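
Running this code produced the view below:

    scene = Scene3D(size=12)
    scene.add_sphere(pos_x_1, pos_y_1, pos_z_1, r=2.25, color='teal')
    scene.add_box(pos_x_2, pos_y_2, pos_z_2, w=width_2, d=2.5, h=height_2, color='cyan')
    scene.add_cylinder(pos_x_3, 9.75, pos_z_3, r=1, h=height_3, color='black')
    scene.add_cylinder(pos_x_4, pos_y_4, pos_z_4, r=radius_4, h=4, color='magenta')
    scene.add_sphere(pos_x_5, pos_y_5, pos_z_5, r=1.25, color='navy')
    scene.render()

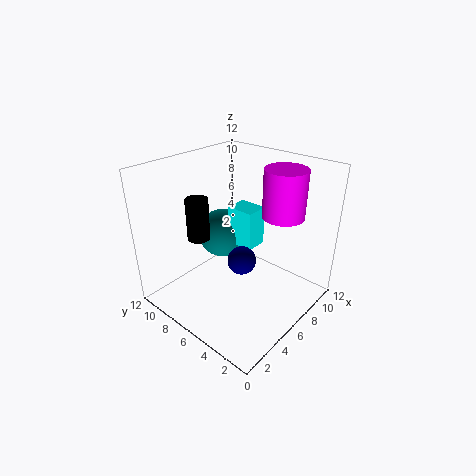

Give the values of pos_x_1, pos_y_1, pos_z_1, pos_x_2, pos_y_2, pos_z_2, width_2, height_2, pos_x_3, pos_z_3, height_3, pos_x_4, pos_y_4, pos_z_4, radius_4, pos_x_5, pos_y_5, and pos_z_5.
pos_x_1 = 7.75
pos_y_1 = 9.5
pos_z_1 = 4.5
pos_x_2 = 7.25
pos_y_2 = 5.75
pos_z_2 = 4.25
width_2 = 2
height_2 = 3.5
pos_x_3 = 5
pos_z_3 = 5
height_3 = 3.75
pos_x_4 = 8.75
pos_y_4 = 3.5
pos_z_4 = 7.75
radius_4 = 1.75
pos_x_5 = 6.5
pos_y_5 = 6
pos_z_5 = 3.5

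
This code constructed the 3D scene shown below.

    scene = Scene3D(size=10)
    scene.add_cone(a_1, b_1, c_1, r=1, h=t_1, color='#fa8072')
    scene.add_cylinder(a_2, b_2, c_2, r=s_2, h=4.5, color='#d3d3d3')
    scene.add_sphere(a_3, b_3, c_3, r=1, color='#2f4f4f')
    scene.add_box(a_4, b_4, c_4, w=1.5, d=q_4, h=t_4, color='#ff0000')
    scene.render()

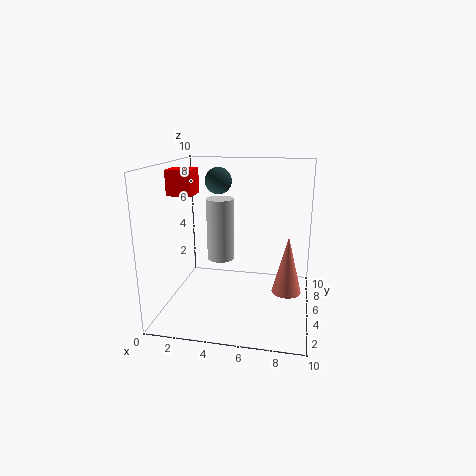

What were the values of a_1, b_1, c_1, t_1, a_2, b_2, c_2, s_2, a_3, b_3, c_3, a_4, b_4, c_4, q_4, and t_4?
a_1 = 8.5; b_1 = 4.5; c_1 = 1.5; t_1 = 4; a_2 = 3.5; b_2 = 6; c_2 = 3; s_2 = 1; a_3 = 3; b_3 = 7.5; c_3 = 8.5; a_4 = 1.5; b_4 = 1.5; c_4 = 8.5; q_4 = 1.5; t_4 = 1.5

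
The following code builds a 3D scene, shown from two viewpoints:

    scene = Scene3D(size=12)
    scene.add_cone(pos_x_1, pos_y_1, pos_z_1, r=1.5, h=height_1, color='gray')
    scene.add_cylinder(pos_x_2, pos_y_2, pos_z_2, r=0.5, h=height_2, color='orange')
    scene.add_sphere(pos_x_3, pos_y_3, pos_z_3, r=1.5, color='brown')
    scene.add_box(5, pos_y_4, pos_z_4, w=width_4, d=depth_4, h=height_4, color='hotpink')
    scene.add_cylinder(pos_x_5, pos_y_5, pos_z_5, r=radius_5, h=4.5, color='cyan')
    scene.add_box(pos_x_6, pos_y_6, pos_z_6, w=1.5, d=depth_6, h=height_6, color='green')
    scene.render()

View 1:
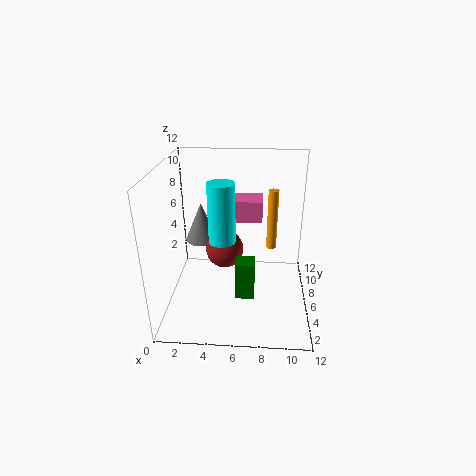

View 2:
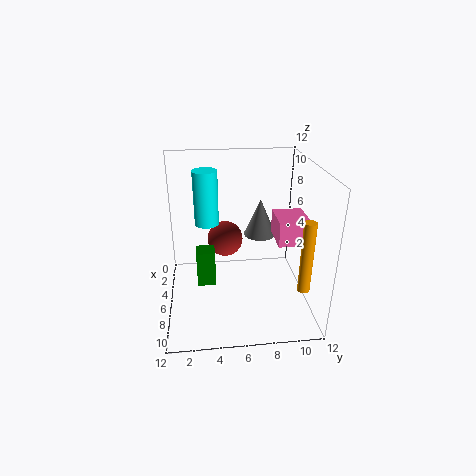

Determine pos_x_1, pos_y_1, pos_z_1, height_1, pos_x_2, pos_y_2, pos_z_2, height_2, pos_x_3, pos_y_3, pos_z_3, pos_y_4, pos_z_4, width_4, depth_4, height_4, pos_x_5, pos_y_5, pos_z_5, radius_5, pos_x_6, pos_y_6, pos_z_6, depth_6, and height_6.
pos_x_1 = 2.5, pos_y_1 = 8.5, pos_z_1 = 4.5, height_1 = 3.5, pos_x_2 = 9, pos_y_2 = 11, pos_z_2 = 2.5, height_2 = 6, pos_x_3 = 5, pos_y_3 = 5, pos_z_3 = 5.5, pos_y_4 = 9, pos_z_4 = 6, width_4 = 3, depth_4 = 2.5, height_4 = 2, pos_x_5 = 5, pos_y_5 = 3.5, pos_z_5 = 7, radius_5 = 1, pos_x_6 = 6, pos_y_6 = 2.5, pos_z_6 = 2.5, depth_6 = 1.5, height_6 = 3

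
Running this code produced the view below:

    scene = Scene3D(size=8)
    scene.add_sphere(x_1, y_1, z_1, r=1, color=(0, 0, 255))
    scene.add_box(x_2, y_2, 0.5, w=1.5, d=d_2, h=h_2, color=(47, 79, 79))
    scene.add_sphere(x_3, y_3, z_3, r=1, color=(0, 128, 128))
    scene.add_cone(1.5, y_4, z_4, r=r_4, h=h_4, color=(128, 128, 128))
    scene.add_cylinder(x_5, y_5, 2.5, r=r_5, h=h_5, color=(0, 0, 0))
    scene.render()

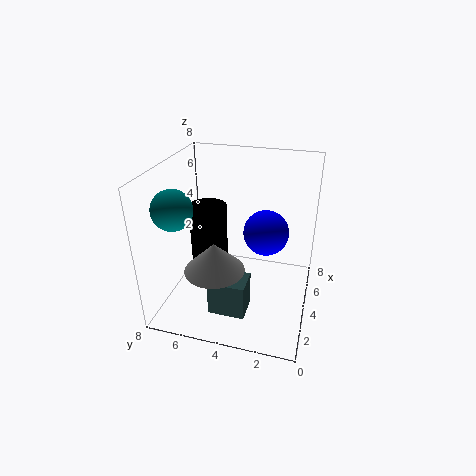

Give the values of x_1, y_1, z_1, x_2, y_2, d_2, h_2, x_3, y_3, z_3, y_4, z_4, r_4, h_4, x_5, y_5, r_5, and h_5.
x_1 = 1.5, y_1 = 2, z_1 = 6, x_2 = 1.5, y_2 = 3, d_2 = 2, h_2 = 2, x_3 = 1.5, y_3 = 6.5, z_3 = 6.5, y_4 = 4.5, z_4 = 3.5, r_4 = 1.5, h_4 = 1.5, x_5 = 3.5, y_5 = 5.5, r_5 = 1, h_5 = 3.5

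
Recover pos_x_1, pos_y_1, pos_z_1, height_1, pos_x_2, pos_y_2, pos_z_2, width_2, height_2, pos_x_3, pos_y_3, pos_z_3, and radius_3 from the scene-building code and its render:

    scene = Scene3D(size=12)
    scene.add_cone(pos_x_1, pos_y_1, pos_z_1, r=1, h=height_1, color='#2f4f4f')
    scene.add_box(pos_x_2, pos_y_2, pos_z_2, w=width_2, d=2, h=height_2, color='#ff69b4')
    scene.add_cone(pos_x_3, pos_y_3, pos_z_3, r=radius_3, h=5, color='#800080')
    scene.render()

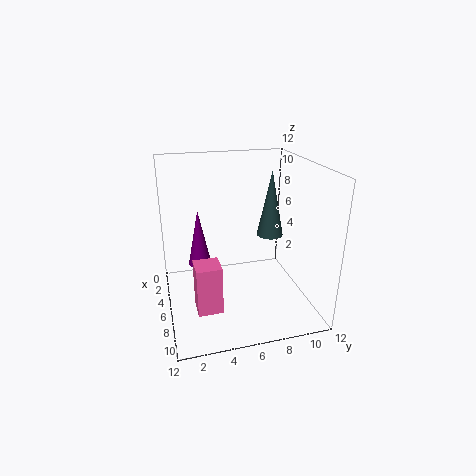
pos_x_1 = 8; pos_y_1 = 8; pos_z_1 = 7; height_1 = 5; pos_x_2 = 7; pos_y_2 = 2; pos_z_2 = 1; width_2 = 2; height_2 = 4; pos_x_3 = 4; pos_y_3 = 3; pos_z_3 = 3; radius_3 = 1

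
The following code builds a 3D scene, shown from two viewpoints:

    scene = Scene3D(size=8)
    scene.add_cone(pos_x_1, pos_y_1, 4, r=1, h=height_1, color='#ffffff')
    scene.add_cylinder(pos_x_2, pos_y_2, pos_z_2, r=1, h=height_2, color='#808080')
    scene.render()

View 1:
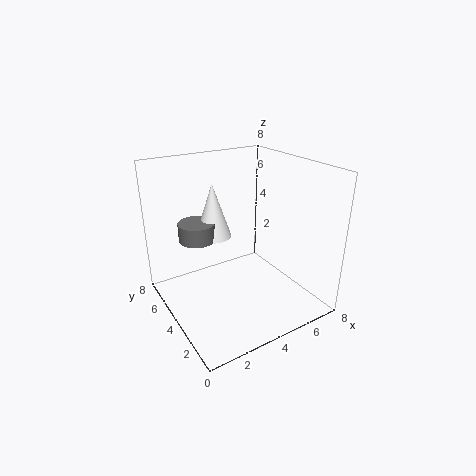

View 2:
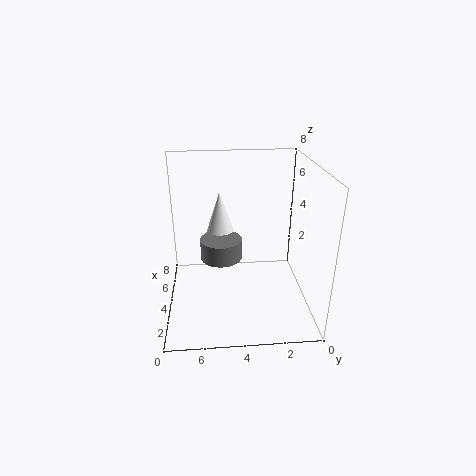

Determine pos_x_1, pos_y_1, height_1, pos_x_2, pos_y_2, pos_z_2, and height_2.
pos_x_1 = 3
pos_y_1 = 5
height_1 = 3
pos_x_2 = 2
pos_y_2 = 5
pos_z_2 = 4
height_2 = 1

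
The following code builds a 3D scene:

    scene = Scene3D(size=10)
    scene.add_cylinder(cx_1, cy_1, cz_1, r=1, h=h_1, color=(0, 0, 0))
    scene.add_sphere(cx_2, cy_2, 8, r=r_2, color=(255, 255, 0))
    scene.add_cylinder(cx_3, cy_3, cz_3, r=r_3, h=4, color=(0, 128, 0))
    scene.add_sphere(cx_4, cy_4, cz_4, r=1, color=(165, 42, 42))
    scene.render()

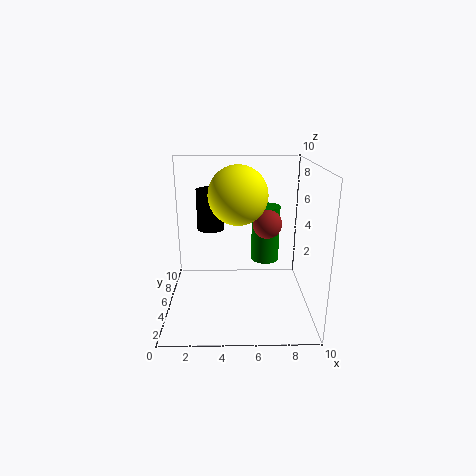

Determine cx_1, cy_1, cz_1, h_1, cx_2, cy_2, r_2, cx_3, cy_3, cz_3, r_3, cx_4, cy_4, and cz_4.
cx_1 = 3; cy_1 = 7; cz_1 = 5; h_1 = 3; cx_2 = 5; cy_2 = 5; r_2 = 2; cx_3 = 7; cy_3 = 6; cz_3 = 3; r_3 = 1; cx_4 = 7; cy_4 = 5; cz_4 = 6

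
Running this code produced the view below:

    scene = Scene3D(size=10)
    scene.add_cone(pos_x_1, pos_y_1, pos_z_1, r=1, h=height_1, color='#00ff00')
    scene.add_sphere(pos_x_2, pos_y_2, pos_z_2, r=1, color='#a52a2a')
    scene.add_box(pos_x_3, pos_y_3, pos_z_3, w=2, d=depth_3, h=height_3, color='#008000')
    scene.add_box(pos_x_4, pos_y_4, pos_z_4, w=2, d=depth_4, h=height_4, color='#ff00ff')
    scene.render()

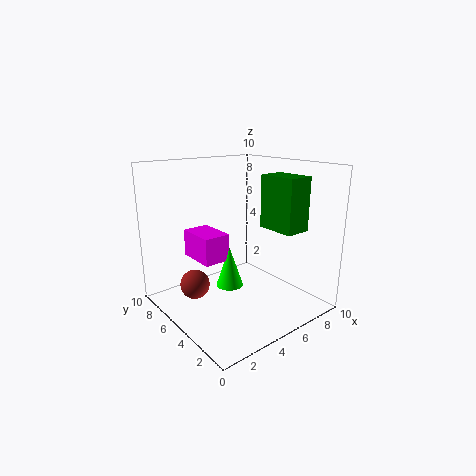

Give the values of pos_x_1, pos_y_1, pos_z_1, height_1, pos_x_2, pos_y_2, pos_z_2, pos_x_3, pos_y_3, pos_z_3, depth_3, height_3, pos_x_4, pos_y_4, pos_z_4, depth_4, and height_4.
pos_x_1 = 5; pos_y_1 = 6; pos_z_1 = 1; height_1 = 3; pos_x_2 = 2; pos_y_2 = 6; pos_z_2 = 2; pos_x_3 = 8; pos_y_3 = 3; pos_z_3 = 5; depth_3 = 3; height_3 = 4; pos_x_4 = 3; pos_y_4 = 6; pos_z_4 = 3; depth_4 = 3; height_4 = 2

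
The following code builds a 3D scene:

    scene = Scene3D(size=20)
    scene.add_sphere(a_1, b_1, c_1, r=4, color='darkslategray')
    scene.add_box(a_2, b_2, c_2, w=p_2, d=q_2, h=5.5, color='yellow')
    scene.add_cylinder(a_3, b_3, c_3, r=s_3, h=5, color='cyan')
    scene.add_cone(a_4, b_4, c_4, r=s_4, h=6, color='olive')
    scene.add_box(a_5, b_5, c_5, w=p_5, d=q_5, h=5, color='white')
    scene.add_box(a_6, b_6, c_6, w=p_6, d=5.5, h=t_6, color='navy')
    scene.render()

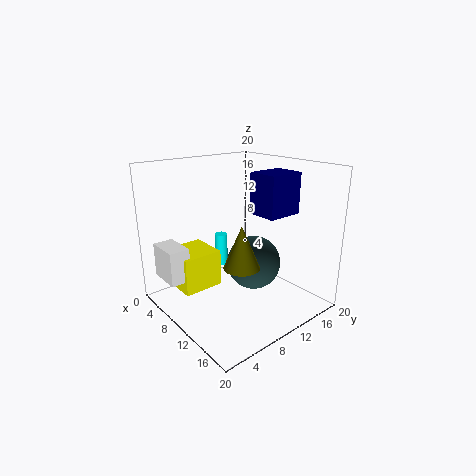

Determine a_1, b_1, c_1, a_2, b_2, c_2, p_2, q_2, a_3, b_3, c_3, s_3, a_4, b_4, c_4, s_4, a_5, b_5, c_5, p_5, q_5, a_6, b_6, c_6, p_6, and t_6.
a_1 = 9.5, b_1 = 13.5, c_1 = 5, a_2 = 0.5, b_2 = 3.5, c_2 = 1.5, p_2 = 6, q_2 = 6, a_3 = 4, b_3 = 11.5, c_3 = 3.5, s_3 = 1, a_4 = 12, b_4 = 9, c_4 = 6.5, s_4 = 2.5, a_5 = 1, b_5 = 1.5, c_5 = 3.5, p_5 = 5, q_5 = 3, a_6 = 8.5, b_6 = 13.5, c_6 = 12.5, p_6 = 4.5, t_6 = 6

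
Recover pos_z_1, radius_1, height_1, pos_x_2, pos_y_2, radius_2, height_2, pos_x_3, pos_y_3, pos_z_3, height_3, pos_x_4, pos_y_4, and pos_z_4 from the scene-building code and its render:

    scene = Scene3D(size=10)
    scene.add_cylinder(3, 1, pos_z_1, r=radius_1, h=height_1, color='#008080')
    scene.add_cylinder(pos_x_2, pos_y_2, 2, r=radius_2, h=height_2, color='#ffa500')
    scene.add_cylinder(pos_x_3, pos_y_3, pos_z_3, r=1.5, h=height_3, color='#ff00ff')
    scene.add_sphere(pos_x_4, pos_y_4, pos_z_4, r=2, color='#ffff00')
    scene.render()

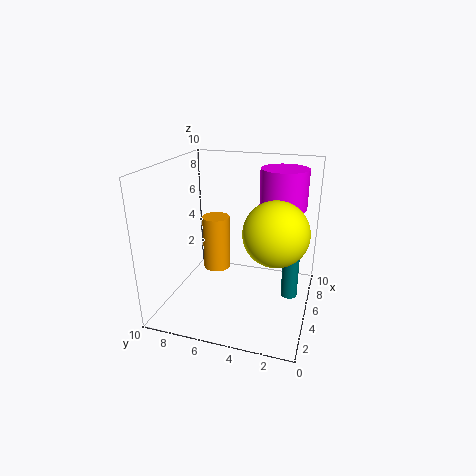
pos_z_1 = 2.5
radius_1 = 0.5
height_1 = 4
pos_x_2 = 6
pos_y_2 = 7
radius_2 = 1
height_2 = 4
pos_x_3 = 5
pos_y_3 = 2
pos_z_3 = 7.5
height_3 = 2.5
pos_x_4 = 3
pos_y_4 = 2
pos_z_4 = 6.5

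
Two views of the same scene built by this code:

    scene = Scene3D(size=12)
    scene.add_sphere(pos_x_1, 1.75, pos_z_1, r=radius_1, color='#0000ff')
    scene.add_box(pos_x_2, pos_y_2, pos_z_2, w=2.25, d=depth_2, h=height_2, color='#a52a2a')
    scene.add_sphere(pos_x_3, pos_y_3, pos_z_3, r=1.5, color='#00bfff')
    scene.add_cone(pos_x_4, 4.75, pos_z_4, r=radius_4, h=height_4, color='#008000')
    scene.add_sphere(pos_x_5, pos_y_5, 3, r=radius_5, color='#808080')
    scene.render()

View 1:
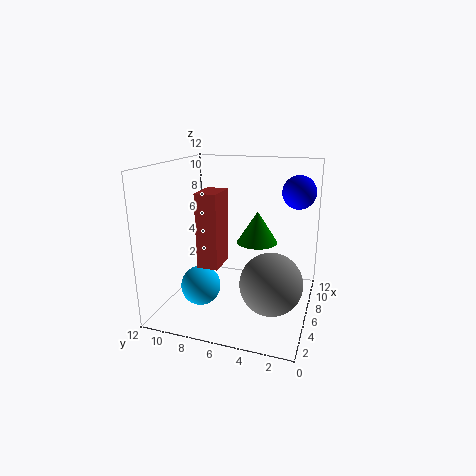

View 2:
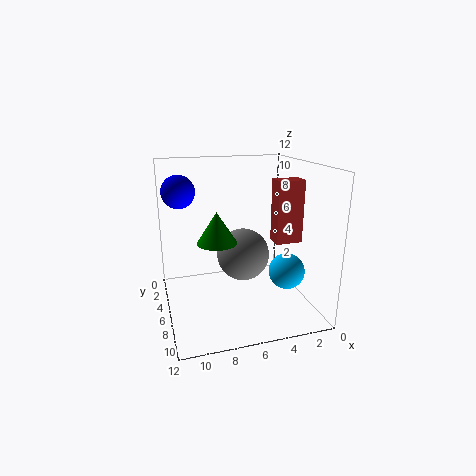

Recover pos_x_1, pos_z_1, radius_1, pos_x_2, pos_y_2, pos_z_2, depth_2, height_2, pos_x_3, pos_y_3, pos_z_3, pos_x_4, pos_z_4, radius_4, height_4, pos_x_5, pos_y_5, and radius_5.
pos_x_1 = 10.25, pos_z_1 = 9.25, radius_1 = 1.5, pos_x_2 = 0.75, pos_y_2 = 5.75, pos_z_2 = 5.5, depth_2 = 1.5, height_2 = 5.25, pos_x_3 = 2.25, pos_y_3 = 7.75, pos_z_3 = 3.25, pos_x_4 = 7.5, pos_z_4 = 5.25, radius_4 = 1.75, height_4 = 2.75, pos_x_5 = 4.5, pos_y_5 = 2.75, radius_5 = 2.5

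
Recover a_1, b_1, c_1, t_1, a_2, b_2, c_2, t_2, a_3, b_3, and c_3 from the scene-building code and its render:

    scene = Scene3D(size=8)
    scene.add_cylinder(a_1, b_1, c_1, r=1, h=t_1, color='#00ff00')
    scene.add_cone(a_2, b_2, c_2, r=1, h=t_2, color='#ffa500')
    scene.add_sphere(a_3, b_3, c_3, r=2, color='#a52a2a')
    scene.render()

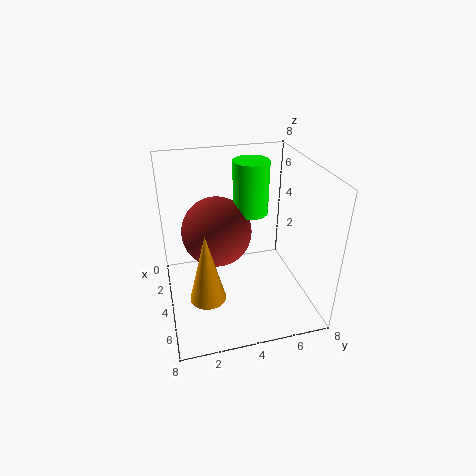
a_1 = 3
b_1 = 5
c_1 = 5
t_1 = 3
a_2 = 5
b_2 = 2
c_2 = 1
t_2 = 4
a_3 = 3
b_3 = 3
c_3 = 4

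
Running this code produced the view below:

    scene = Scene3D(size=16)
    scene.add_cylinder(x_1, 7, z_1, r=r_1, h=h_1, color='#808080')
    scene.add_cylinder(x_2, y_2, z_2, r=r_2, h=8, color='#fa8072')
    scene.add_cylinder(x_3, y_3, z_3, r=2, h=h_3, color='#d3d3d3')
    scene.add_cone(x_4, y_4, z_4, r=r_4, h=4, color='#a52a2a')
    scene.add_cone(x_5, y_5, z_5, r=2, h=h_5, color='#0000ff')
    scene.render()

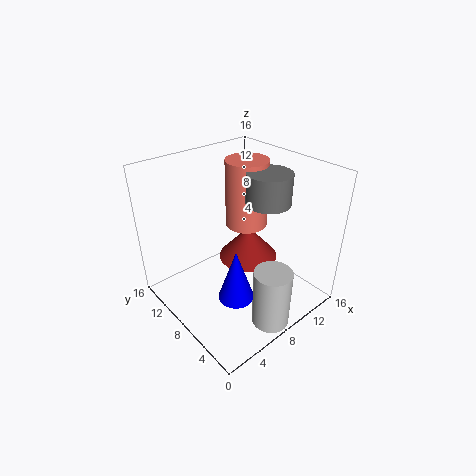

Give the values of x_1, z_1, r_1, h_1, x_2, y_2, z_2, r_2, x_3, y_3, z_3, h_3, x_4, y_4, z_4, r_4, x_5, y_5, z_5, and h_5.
x_1 = 11.5; z_1 = 11.5; r_1 = 2.5; h_1 = 3.5; x_2 = 11.5; y_2 = 10.5; z_2 = 7.5; r_2 = 2.5; x_3 = 7.5; y_3 = 2; z_3 = 0.5; h_3 = 6.5; x_4 = 10.5; y_4 = 9; z_4 = 4; r_4 = 3.5; x_5 = 6; y_5 = 6; z_5 = 2; h_5 = 6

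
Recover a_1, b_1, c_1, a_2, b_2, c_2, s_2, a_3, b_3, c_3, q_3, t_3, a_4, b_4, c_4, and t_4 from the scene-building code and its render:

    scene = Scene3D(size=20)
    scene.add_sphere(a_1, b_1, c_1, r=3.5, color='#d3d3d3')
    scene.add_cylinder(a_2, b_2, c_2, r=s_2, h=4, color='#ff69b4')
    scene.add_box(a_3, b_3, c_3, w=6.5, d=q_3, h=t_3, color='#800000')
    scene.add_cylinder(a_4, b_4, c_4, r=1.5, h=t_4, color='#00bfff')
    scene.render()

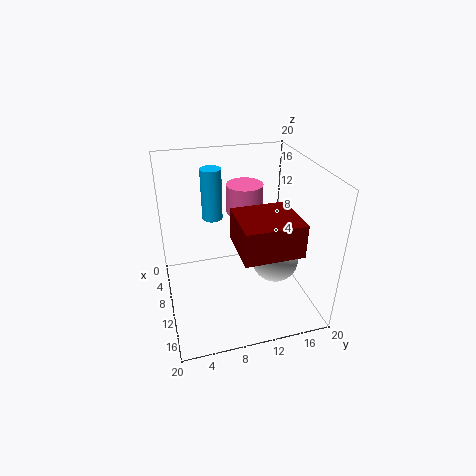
a_1 = 9.5; b_1 = 16; c_1 = 5; a_2 = 8; b_2 = 11.5; c_2 = 13; s_2 = 2.5; a_3 = 13.5; b_3 = 8; c_3 = 12.5; q_3 = 7; t_3 = 4; a_4 = 5; b_4 = 7.5; c_4 = 11; t_4 = 7.5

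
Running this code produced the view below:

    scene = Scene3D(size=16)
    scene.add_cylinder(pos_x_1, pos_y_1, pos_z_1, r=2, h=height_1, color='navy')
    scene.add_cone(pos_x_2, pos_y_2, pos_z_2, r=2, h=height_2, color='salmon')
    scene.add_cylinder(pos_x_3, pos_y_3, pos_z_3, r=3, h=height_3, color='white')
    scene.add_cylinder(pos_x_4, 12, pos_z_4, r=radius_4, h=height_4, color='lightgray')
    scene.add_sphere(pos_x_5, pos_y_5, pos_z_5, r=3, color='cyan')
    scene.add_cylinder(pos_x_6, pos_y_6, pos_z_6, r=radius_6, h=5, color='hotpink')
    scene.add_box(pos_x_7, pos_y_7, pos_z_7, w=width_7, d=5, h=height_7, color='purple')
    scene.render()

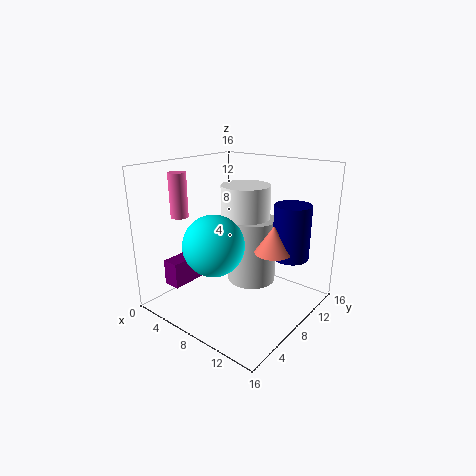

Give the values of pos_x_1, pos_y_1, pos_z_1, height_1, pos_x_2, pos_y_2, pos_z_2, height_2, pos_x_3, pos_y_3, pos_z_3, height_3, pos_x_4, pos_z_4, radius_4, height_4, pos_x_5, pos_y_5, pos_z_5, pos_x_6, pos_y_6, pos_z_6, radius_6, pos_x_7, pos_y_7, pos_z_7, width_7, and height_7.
pos_x_1 = 13
pos_y_1 = 11
pos_z_1 = 6
height_1 = 6
pos_x_2 = 12
pos_y_2 = 9
pos_z_2 = 7
height_2 = 3
pos_x_3 = 6
pos_y_3 = 12
pos_z_3 = 6
height_3 = 7
pos_x_4 = 7
pos_z_4 = 1
radius_4 = 3
height_4 = 8
pos_x_5 = 9
pos_y_5 = 3
pos_z_5 = 9
pos_x_6 = 2
pos_y_6 = 5
pos_z_6 = 10
radius_6 = 1
pos_x_7 = 1
pos_y_7 = 3
pos_z_7 = 2
width_7 = 2
height_7 = 3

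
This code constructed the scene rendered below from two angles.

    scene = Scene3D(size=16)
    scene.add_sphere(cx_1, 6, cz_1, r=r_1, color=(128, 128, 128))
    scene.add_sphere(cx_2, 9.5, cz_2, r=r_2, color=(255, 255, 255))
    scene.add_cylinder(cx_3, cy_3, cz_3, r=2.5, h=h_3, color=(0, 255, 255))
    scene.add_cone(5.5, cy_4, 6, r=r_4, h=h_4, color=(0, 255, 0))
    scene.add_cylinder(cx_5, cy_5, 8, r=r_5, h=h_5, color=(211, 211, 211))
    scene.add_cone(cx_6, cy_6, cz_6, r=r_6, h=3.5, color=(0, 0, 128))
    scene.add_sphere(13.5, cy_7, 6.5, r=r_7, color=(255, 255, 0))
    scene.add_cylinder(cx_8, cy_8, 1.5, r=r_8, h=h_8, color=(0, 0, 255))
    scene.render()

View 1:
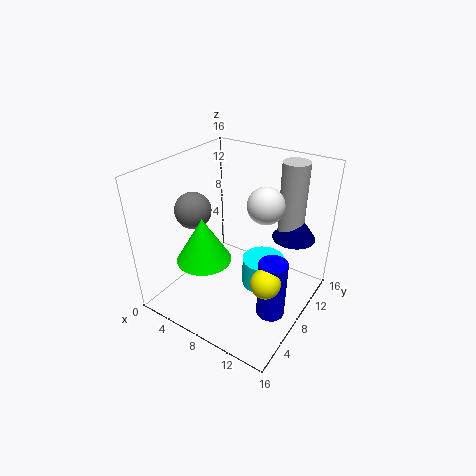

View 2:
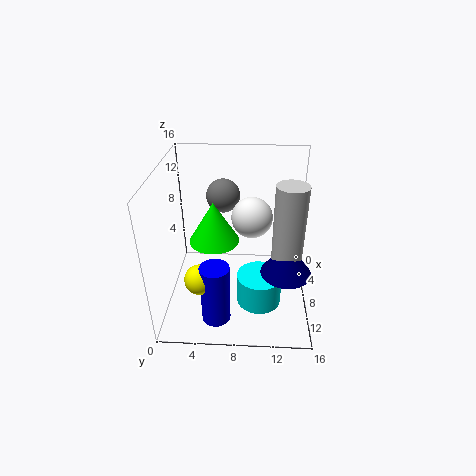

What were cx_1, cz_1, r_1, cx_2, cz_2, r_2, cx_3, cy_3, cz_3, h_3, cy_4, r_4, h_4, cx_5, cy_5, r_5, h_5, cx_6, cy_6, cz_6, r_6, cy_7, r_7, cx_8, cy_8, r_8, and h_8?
cx_1 = 3.5
cz_1 = 11
r_1 = 2
cx_2 = 10.5
cz_2 = 12
r_2 = 2
cx_3 = 10
cy_3 = 10.5
cz_3 = 1
h_3 = 3.5
cy_4 = 5
r_4 = 3
h_4 = 5
cx_5 = 12
cy_5 = 13
r_5 = 1.5
h_5 = 8
cx_6 = 12.5
cy_6 = 13
cz_6 = 7
r_6 = 2.5
cy_7 = 4.5
r_7 = 1.5
cx_8 = 13.5
cy_8 = 6
r_8 = 1.5
h_8 = 6.5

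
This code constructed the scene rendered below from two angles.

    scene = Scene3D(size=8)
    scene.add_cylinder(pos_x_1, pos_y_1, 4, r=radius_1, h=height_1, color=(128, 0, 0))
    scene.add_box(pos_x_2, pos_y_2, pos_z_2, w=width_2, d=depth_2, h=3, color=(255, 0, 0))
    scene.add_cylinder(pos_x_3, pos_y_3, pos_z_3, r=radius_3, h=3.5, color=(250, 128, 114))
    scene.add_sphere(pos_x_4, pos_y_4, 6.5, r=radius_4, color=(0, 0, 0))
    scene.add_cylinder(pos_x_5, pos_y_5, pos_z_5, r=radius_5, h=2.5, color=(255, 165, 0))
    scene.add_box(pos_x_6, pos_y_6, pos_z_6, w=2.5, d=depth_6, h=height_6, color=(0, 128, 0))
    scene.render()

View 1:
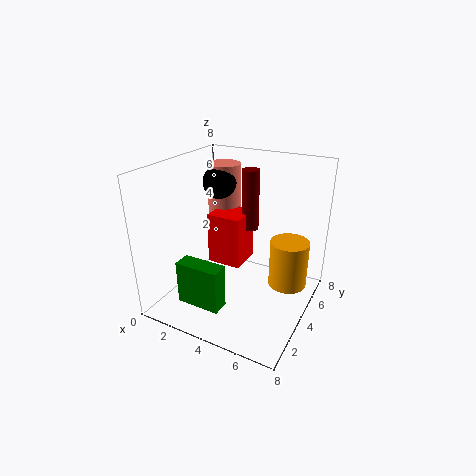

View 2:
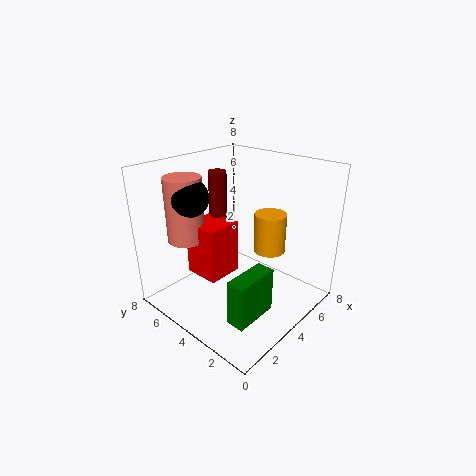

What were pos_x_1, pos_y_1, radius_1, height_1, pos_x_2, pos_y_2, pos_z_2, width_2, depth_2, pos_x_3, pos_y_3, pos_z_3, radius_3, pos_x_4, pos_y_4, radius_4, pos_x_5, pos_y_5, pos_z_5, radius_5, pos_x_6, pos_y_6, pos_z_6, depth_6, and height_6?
pos_x_1 = 4
pos_y_1 = 5.5
radius_1 = 0.5
height_1 = 3.5
pos_x_2 = 2
pos_y_2 = 4
pos_z_2 = 2
width_2 = 2
depth_2 = 2
pos_x_3 = 2
pos_y_3 = 6
pos_z_3 = 4
radius_3 = 1
pos_x_4 = 2
pos_y_4 = 5.5
radius_4 = 1
pos_x_5 = 7
pos_y_5 = 4
pos_z_5 = 2
radius_5 = 1
pos_x_6 = 1.5
pos_y_6 = 1.5
pos_z_6 = 0.5
depth_6 = 1
height_6 = 2.5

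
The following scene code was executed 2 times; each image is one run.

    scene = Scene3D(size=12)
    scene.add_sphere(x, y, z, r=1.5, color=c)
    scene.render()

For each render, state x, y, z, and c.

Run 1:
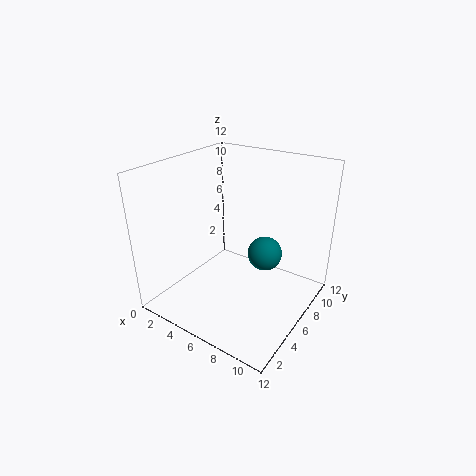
x = 7.5; y = 8; z = 4; c = 'teal'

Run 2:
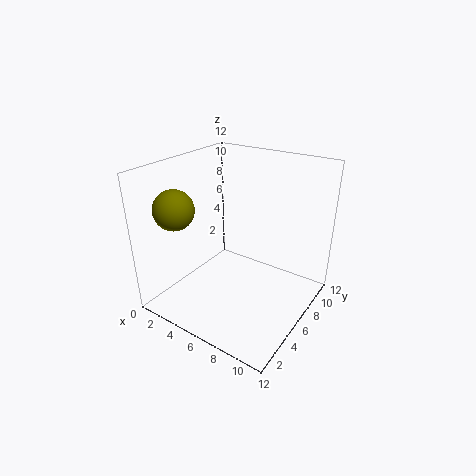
x = 3.5; y = 1.5; z = 9.5; c = 'olive'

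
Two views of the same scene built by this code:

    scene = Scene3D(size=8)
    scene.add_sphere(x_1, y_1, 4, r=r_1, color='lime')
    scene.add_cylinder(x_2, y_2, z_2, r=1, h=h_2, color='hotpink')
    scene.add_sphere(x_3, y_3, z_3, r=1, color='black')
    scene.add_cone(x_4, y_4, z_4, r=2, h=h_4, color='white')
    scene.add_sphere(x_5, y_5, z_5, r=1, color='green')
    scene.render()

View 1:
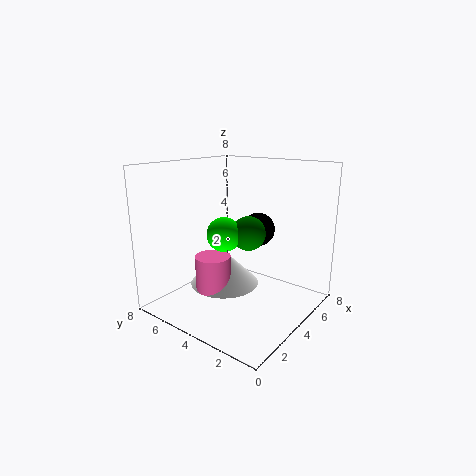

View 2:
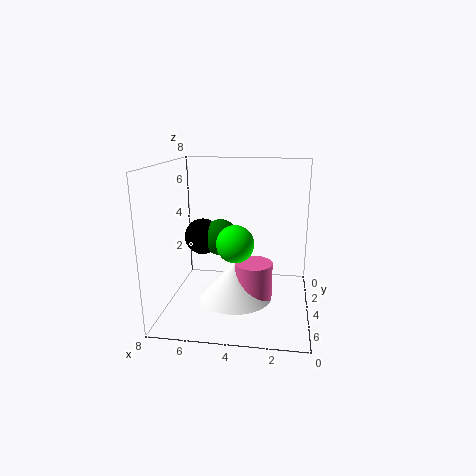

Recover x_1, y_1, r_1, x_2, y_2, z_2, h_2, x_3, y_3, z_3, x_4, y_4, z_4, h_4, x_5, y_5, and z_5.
x_1 = 4; y_1 = 5; r_1 = 1; x_2 = 3; y_2 = 5; z_2 = 1; h_2 = 2; x_3 = 6; y_3 = 4; z_3 = 4; x_4 = 4; y_4 = 5; z_4 = 1; h_4 = 2; x_5 = 5; y_5 = 4; z_5 = 4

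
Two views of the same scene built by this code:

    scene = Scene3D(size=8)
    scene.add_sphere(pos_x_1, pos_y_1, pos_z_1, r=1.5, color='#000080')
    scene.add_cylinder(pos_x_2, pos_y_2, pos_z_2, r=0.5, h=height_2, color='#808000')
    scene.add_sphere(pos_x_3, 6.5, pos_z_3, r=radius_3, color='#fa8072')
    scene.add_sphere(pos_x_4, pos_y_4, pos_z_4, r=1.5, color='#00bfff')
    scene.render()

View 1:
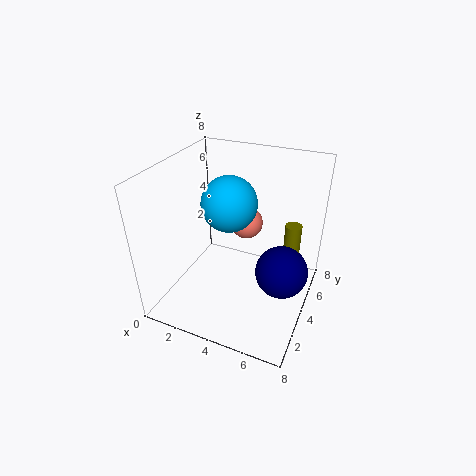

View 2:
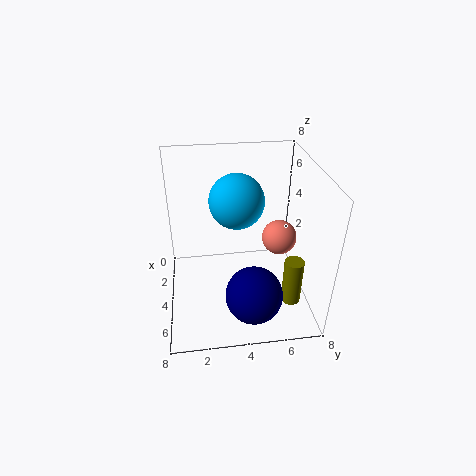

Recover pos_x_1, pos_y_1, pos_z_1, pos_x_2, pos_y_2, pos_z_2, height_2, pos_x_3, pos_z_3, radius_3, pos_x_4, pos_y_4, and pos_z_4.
pos_x_1 = 6.5; pos_y_1 = 4.5; pos_z_1 = 2; pos_x_2 = 6.5; pos_y_2 = 6.5; pos_z_2 = 1.5; height_2 = 2.5; pos_x_3 = 3.5; pos_z_3 = 3.5; radius_3 = 1; pos_x_4 = 3.5; pos_y_4 = 4; pos_z_4 = 6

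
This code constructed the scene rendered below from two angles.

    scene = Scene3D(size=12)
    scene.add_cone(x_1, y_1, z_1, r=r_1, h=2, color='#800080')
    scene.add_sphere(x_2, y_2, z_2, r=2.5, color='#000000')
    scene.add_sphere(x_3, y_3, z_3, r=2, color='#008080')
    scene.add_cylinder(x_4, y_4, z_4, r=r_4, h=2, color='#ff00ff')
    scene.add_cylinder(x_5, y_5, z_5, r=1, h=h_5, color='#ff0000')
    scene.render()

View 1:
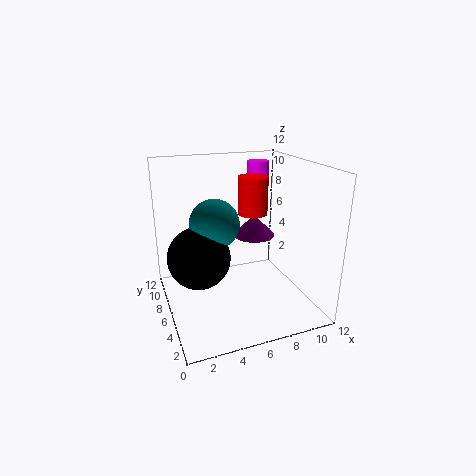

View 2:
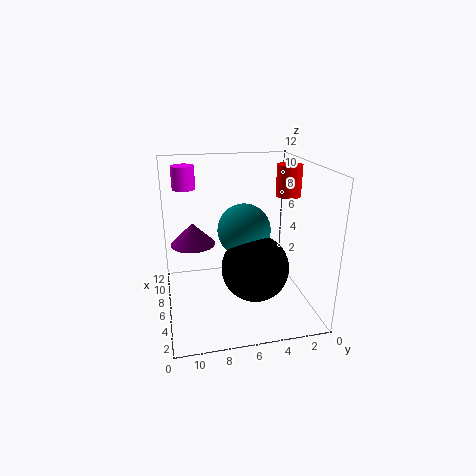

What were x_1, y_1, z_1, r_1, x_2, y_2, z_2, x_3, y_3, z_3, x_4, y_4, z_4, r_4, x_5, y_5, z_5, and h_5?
x_1 = 9
y_1 = 9.5
z_1 = 4.5
r_1 = 2
x_2 = 2.5
y_2 = 5.5
z_2 = 5
x_3 = 4
y_3 = 6
z_3 = 7.5
x_4 = 9.5
y_4 = 10
z_4 = 9.5
r_4 = 1
x_5 = 5.5
y_5 = 2
z_5 = 9.5
h_5 = 2.5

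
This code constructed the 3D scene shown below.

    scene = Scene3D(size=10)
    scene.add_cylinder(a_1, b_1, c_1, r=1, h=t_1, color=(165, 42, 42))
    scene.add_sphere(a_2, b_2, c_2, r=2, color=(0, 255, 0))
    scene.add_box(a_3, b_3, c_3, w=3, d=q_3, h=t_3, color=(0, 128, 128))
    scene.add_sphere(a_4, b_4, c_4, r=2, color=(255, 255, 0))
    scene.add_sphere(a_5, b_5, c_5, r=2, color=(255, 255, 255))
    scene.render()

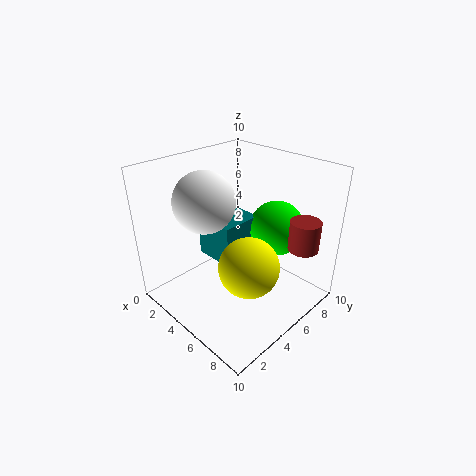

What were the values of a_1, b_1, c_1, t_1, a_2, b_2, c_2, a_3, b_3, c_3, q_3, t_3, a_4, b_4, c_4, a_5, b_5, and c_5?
a_1 = 9
b_1 = 7
c_1 = 5
t_1 = 2
a_2 = 6
b_2 = 8
c_2 = 5
a_3 = 2
b_3 = 4
c_3 = 3
q_3 = 3
t_3 = 3
a_4 = 7
b_4 = 4
c_4 = 4
a_5 = 4
b_5 = 3
c_5 = 8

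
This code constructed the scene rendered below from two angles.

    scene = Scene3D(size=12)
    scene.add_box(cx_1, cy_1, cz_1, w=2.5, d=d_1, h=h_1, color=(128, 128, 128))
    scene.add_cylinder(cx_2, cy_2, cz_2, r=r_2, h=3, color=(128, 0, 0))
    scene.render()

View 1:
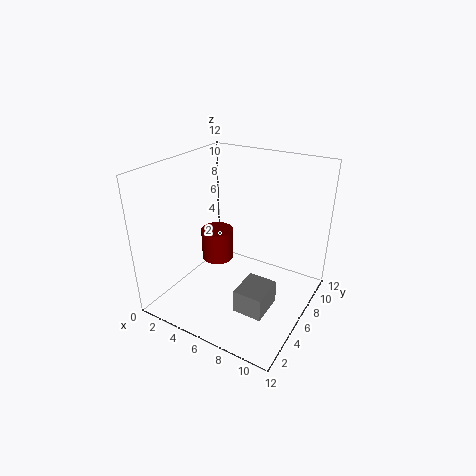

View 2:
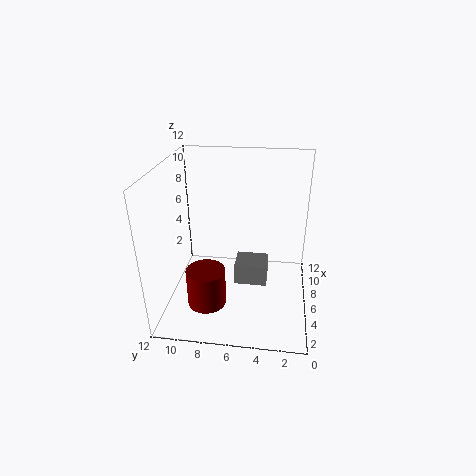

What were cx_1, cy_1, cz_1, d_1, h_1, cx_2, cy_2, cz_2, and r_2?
cx_1 = 7; cy_1 = 3.5; cz_1 = 0.5; d_1 = 3; h_1 = 2; cx_2 = 2.5; cy_2 = 8; cz_2 = 2; r_2 = 1.5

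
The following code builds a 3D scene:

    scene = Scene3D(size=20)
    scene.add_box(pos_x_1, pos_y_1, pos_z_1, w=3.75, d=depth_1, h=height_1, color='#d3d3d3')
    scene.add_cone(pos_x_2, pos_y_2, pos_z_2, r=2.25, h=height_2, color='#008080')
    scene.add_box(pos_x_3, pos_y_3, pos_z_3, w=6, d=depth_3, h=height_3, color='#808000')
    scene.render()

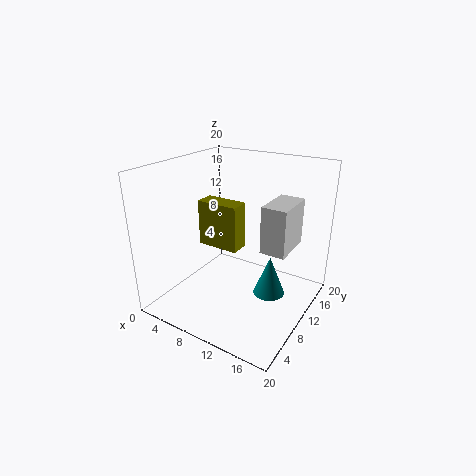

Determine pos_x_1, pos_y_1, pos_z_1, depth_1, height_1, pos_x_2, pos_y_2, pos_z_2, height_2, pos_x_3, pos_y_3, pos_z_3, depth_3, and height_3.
pos_x_1 = 12.25, pos_y_1 = 12.25, pos_z_1 = 7.25, depth_1 = 6.5, height_1 = 7, pos_x_2 = 14.25, pos_y_2 = 11.75, pos_z_2 = 1.5, height_2 = 5.75, pos_x_3 = 4.25, pos_y_3 = 8.75, pos_z_3 = 8.25, depth_3 = 2.75, height_3 = 6.5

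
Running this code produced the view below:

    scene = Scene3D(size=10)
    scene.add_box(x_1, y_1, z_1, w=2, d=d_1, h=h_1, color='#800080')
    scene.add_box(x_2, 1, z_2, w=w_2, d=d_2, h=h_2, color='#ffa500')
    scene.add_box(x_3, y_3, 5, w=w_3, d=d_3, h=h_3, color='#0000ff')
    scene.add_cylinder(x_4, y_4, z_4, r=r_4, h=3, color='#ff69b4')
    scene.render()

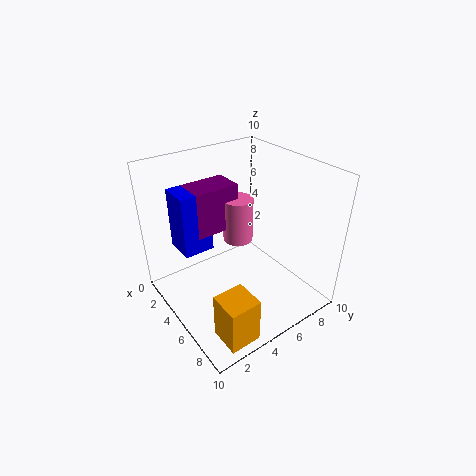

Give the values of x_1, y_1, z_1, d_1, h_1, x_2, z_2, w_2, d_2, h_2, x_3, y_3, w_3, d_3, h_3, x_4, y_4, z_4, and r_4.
x_1 = 3
y_1 = 2
z_1 = 6
d_1 = 3
h_1 = 3
x_2 = 8
z_2 = 1
w_2 = 2
d_2 = 2
h_2 = 3
x_3 = 3
y_3 = 1
w_3 = 2
d_3 = 2
h_3 = 4
x_4 = 5
y_4 = 5
z_4 = 5
r_4 = 1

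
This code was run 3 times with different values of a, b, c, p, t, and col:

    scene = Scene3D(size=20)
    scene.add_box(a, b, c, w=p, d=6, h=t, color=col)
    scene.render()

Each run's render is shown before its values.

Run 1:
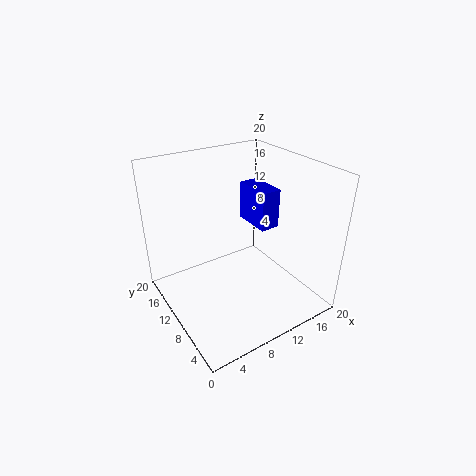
a = 15; b = 11; c = 9; p = 3; t = 6; col = 'blue'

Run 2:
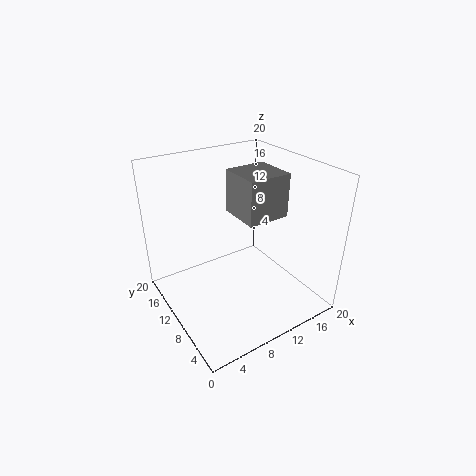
a = 10; b = 7; c = 13; p = 6; t = 6; col = 'gray'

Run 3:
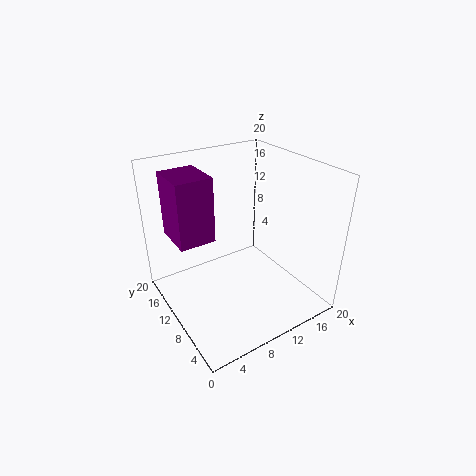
a = 2; b = 11; c = 10; p = 5; t = 9; col = 'purple'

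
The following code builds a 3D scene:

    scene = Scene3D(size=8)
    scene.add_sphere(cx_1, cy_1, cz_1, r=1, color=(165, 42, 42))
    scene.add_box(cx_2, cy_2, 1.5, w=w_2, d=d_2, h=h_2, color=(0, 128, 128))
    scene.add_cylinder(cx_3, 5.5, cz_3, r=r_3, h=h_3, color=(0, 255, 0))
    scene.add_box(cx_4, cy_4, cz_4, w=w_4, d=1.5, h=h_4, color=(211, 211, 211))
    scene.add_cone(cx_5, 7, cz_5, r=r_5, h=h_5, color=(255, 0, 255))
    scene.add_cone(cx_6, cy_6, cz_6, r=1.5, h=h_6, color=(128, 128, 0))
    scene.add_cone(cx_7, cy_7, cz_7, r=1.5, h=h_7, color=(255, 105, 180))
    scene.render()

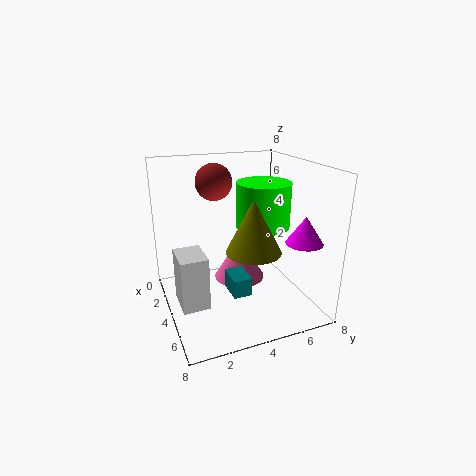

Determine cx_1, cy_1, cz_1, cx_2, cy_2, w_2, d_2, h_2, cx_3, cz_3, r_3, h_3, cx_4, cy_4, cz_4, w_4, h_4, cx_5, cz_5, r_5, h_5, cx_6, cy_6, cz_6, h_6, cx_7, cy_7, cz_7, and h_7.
cx_1 = 3
cy_1 = 3
cz_1 = 7
cx_2 = 4.5
cy_2 = 3
w_2 = 1.5
d_2 = 1
h_2 = 1
cx_3 = 4
cz_3 = 4.5
r_3 = 1.5
h_3 = 2.5
cx_4 = 3
cy_4 = 0.5
cz_4 = 0.5
w_4 = 2
h_4 = 3
cx_5 = 6
cz_5 = 4
r_5 = 1
h_5 = 1.5
cx_6 = 5
cy_6 = 4.5
cz_6 = 3.5
h_6 = 3
cx_7 = 3
cy_7 = 4.5
cz_7 = 1
h_7 = 2.5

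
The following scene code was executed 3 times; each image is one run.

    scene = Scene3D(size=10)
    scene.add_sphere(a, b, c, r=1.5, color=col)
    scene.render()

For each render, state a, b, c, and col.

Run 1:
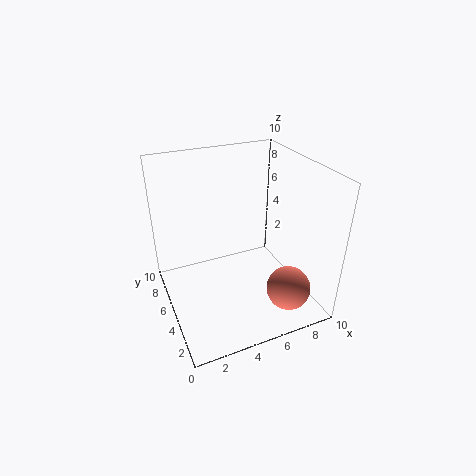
a = 7.5
b = 2
c = 2
col = 'salmon'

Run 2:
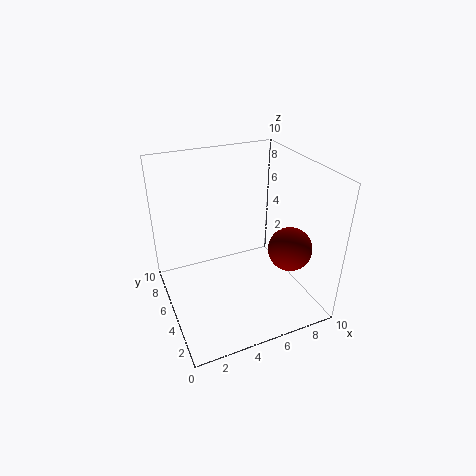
a = 8
b = 3
c = 4.5
col = 'maroon'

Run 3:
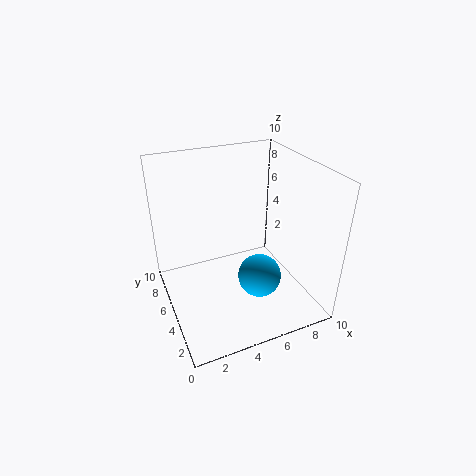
a = 6
b = 3.5
c = 2.5
col = 'deepskyblue'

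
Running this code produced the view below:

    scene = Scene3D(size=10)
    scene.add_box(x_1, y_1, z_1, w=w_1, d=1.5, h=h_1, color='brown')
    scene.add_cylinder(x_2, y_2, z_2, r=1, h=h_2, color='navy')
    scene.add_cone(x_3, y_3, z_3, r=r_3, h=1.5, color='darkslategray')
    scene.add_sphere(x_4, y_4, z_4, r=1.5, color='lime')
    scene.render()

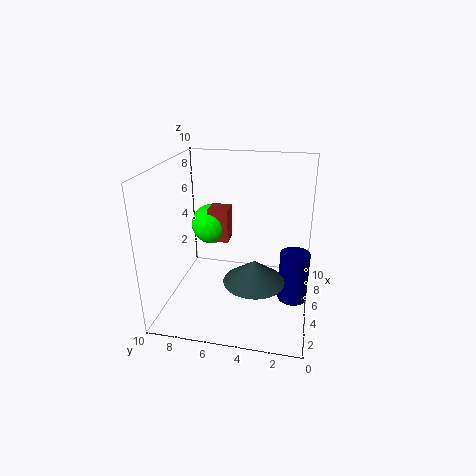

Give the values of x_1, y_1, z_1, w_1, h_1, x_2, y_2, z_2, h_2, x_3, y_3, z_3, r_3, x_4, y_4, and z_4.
x_1 = 6, y_1 = 6, z_1 = 4, w_1 = 1.5, h_1 = 2.5, x_2 = 4.5, y_2 = 1, z_2 = 1, h_2 = 3.5, x_3 = 3, y_3 = 3.5, z_3 = 3, r_3 = 2, x_4 = 7, y_4 = 7.5, z_4 = 5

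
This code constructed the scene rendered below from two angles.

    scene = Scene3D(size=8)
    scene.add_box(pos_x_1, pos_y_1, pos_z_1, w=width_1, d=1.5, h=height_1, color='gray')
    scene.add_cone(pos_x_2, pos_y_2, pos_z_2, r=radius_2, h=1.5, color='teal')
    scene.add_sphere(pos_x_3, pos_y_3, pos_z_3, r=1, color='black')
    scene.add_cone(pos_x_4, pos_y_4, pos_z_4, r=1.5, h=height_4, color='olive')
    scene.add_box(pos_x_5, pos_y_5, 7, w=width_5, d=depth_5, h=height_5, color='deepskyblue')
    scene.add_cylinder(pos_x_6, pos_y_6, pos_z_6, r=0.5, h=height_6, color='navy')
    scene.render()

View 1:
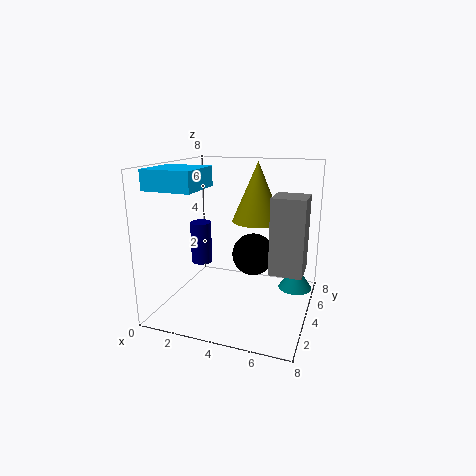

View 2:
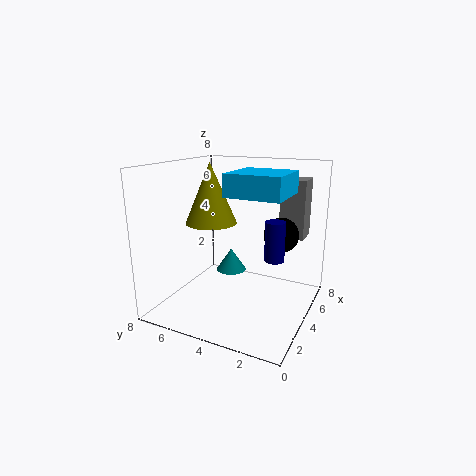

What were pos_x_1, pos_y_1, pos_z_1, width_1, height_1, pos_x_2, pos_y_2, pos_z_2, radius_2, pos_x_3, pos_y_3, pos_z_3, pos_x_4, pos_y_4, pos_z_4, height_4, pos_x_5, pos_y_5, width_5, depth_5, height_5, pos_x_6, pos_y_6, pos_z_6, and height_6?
pos_x_1 = 6.5
pos_y_1 = 1
pos_z_1 = 3.5
width_1 = 1.5
height_1 = 3.5
pos_x_2 = 7
pos_y_2 = 6
pos_z_2 = 0.5
radius_2 = 1
pos_x_3 = 5.5
pos_y_3 = 2
pos_z_3 = 4
pos_x_4 = 4.5
pos_y_4 = 6
pos_z_4 = 4.5
height_4 = 3.5
pos_x_5 = 0.5
pos_y_5 = 0.5
width_5 = 2.5
depth_5 = 2.5
height_5 = 1
pos_x_6 = 3
pos_y_6 = 1.5
pos_z_6 = 3.5
height_6 = 2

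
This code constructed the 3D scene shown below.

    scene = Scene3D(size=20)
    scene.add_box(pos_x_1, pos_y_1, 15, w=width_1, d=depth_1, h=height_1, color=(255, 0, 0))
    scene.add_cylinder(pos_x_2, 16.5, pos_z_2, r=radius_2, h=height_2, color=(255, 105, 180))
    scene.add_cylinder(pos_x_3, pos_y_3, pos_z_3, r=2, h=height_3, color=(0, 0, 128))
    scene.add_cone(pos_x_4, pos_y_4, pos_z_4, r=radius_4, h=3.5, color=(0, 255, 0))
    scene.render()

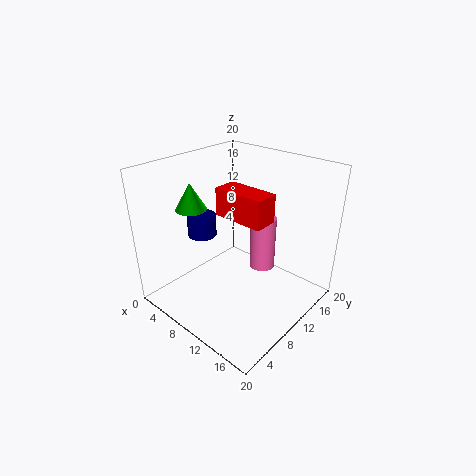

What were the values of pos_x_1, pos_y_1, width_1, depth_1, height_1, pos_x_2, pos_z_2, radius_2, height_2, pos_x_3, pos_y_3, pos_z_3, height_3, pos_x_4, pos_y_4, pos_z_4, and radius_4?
pos_x_1 = 10, pos_y_1 = 6, width_1 = 6.5, depth_1 = 3, height_1 = 3.5, pos_x_2 = 9.5, pos_z_2 = 2, radius_2 = 2, height_2 = 8.5, pos_x_3 = 5.5, pos_y_3 = 7.5, pos_z_3 = 10, height_3 = 3, pos_x_4 = 6.5, pos_y_4 = 5, pos_z_4 = 15, radius_4 = 2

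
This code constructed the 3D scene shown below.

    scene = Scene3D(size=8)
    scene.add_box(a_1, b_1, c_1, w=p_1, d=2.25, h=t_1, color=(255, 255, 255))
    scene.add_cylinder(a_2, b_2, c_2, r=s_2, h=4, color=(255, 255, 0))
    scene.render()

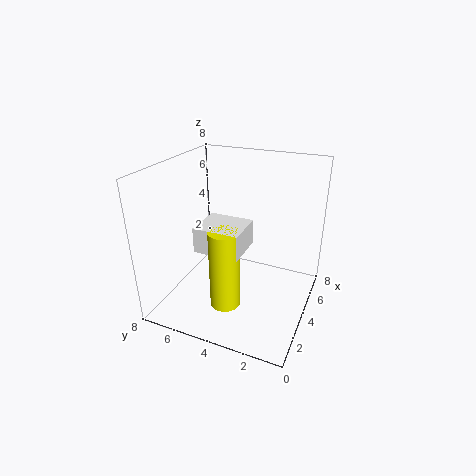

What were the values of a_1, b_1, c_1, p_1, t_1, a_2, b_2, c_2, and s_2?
a_1 = 1, b_1 = 2.75, c_1 = 4.5, p_1 = 2, t_1 = 1.25, a_2 = 1.25, b_2 = 3.5, c_2 = 1.75, s_2 = 0.75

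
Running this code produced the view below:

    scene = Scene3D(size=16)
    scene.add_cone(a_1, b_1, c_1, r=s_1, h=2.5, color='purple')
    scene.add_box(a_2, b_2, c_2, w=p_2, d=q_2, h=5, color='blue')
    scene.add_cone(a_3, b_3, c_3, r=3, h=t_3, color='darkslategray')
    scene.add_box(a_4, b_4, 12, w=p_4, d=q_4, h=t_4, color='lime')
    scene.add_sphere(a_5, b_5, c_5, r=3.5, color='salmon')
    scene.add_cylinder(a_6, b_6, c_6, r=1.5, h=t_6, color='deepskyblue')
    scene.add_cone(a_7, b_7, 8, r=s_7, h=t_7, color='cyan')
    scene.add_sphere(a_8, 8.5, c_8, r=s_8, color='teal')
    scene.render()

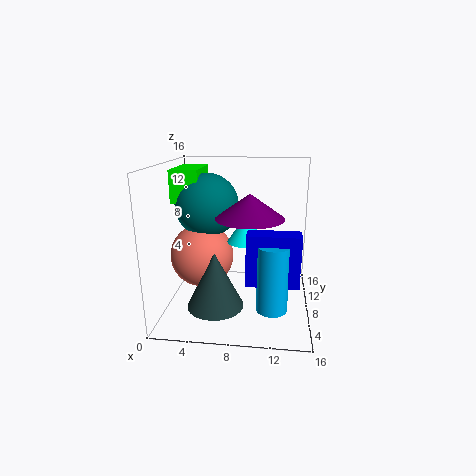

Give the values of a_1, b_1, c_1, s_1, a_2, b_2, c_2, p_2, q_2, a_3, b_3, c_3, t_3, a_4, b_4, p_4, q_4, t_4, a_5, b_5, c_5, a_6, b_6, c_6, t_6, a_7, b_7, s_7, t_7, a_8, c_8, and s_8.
a_1 = 9.5; b_1 = 5.5; c_1 = 11; s_1 = 3.5; a_2 = 9.5; b_2 = 1.5; c_2 = 5.5; p_2 = 5; q_2 = 2; a_3 = 6; b_3 = 4.5; c_3 = 1.5; t_3 = 6; a_4 = 1; b_4 = 6.5; p_4 = 3; q_4 = 5.5; t_4 = 3.5; a_5 = 4; b_5 = 7.5; c_5 = 6; a_6 = 12; b_6 = 2; c_6 = 3; t_6 = 6.5; a_7 = 9; b_7 = 7; s_7 = 2; t_7 = 3; a_8 = 4.5; c_8 = 11.5; s_8 = 3.5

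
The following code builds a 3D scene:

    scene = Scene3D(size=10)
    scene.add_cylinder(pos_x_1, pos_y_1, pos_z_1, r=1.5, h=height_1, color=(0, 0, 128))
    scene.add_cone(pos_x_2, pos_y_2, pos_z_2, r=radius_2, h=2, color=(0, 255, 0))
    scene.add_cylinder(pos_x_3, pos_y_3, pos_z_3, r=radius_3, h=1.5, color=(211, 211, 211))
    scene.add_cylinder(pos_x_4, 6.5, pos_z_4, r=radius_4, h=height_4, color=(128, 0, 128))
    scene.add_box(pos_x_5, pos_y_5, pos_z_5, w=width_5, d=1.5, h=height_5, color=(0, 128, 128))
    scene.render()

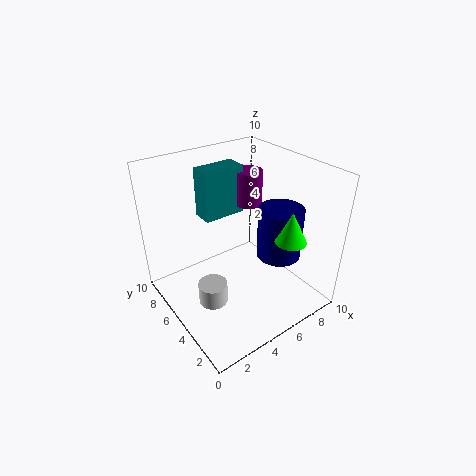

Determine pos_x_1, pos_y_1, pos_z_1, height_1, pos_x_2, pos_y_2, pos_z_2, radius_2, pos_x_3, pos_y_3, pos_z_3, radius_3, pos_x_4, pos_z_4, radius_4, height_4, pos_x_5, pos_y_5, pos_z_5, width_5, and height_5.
pos_x_1 = 7
pos_y_1 = 3
pos_z_1 = 4
height_1 = 3.5
pos_x_2 = 6.5
pos_y_2 = 1.5
pos_z_2 = 6
radius_2 = 1
pos_x_3 = 2.5
pos_y_3 = 4.5
pos_z_3 = 1
radius_3 = 1
pos_x_4 = 7
pos_z_4 = 6.5
radius_4 = 1
height_4 = 2.5
pos_x_5 = 3.5
pos_y_5 = 6.5
pos_z_5 = 6
width_5 = 3
height_5 = 3.5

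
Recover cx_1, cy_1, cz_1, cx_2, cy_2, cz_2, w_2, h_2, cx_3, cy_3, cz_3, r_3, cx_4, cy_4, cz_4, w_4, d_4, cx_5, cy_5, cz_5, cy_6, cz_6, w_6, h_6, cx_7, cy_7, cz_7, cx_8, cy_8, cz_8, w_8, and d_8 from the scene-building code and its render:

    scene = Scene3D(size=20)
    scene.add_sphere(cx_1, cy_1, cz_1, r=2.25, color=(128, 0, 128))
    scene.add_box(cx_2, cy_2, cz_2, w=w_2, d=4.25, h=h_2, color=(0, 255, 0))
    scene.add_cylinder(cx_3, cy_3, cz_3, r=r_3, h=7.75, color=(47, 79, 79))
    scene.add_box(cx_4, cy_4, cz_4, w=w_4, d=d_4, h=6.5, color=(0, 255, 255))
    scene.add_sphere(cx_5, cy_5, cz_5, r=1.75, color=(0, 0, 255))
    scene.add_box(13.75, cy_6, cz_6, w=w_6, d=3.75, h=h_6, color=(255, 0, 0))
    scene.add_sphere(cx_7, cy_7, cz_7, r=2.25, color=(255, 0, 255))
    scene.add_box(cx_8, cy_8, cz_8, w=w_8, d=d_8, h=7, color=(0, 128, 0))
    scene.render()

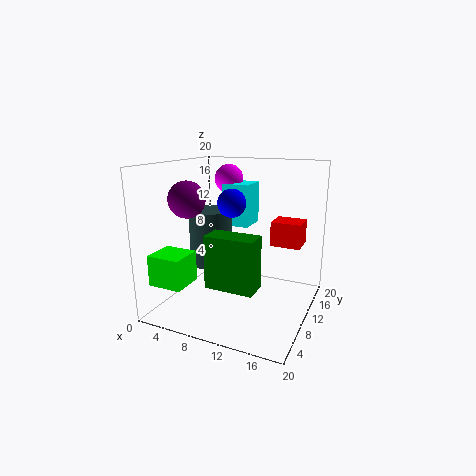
cx_1 = 6.25
cy_1 = 3.5
cz_1 = 16.25
cx_2 = 1.75
cy_2 = 0.75
cz_2 = 5.25
w_2 = 4.5
h_2 = 4
cx_3 = 6
cy_3 = 9.5
cz_3 = 6
r_3 = 3
cx_4 = 5
cy_4 = 15
cz_4 = 10
w_4 = 4.25
d_4 = 4.75
cx_5 = 11
cy_5 = 6
cz_5 = 15.75
cy_6 = 12.75
cz_6 = 8.5
w_6 = 4.25
h_6 = 3.5
cx_7 = 5
cy_7 = 17.5
cz_7 = 17
cx_8 = 8
cy_8 = 4
cz_8 = 4.75
w_8 = 6.5
d_8 = 3.25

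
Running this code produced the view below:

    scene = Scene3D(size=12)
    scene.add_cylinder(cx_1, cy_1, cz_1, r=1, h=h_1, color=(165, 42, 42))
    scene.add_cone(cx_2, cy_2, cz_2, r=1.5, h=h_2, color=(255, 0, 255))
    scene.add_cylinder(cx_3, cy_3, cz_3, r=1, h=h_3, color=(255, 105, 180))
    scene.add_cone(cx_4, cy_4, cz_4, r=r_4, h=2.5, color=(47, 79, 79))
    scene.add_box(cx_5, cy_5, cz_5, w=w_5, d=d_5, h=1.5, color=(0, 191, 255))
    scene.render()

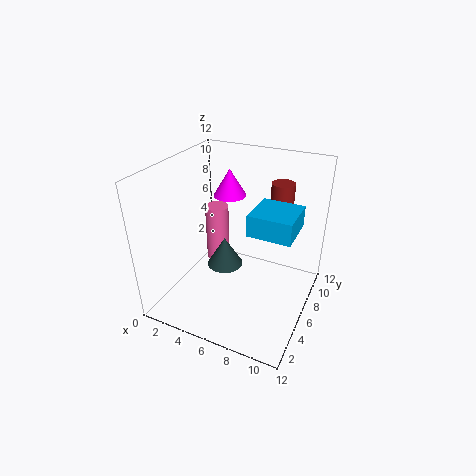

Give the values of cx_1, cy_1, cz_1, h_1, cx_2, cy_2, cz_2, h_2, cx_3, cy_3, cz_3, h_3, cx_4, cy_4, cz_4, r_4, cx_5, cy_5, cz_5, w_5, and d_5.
cx_1 = 8.5
cy_1 = 9.5
cz_1 = 5
h_1 = 5
cx_2 = 3.5
cy_2 = 9.5
cz_2 = 8
h_2 = 2.5
cx_3 = 3.5
cy_3 = 7
cz_3 = 3
h_3 = 5
cx_4 = 5
cy_4 = 5.5
cz_4 = 3.5
r_4 = 1.5
cx_5 = 8.5
cy_5 = 2
cz_5 = 9
w_5 = 3
d_5 = 3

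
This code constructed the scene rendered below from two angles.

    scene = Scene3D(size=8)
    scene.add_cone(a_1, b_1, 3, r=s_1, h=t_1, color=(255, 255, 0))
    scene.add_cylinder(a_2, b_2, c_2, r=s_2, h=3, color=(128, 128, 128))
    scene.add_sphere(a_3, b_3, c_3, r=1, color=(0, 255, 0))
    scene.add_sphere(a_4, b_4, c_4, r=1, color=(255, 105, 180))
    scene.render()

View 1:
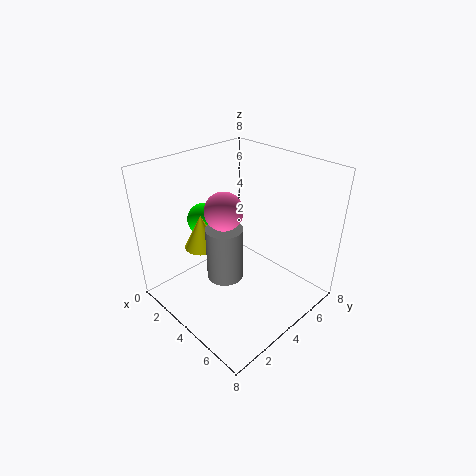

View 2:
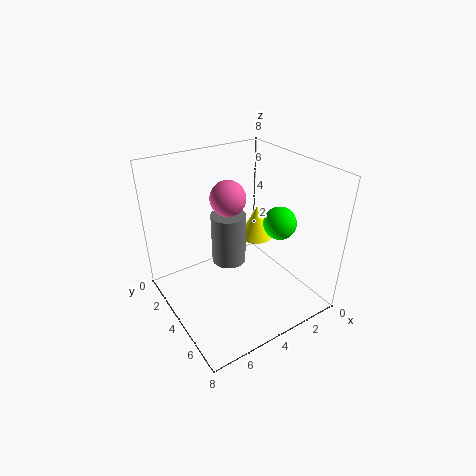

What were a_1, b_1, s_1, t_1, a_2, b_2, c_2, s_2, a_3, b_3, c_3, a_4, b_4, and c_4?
a_1 = 2, b_1 = 3, s_1 = 1, t_1 = 2, a_2 = 4, b_2 = 3, c_2 = 2, s_2 = 1, a_3 = 1, b_3 = 4, c_3 = 4, a_4 = 4, b_4 = 3, c_4 = 6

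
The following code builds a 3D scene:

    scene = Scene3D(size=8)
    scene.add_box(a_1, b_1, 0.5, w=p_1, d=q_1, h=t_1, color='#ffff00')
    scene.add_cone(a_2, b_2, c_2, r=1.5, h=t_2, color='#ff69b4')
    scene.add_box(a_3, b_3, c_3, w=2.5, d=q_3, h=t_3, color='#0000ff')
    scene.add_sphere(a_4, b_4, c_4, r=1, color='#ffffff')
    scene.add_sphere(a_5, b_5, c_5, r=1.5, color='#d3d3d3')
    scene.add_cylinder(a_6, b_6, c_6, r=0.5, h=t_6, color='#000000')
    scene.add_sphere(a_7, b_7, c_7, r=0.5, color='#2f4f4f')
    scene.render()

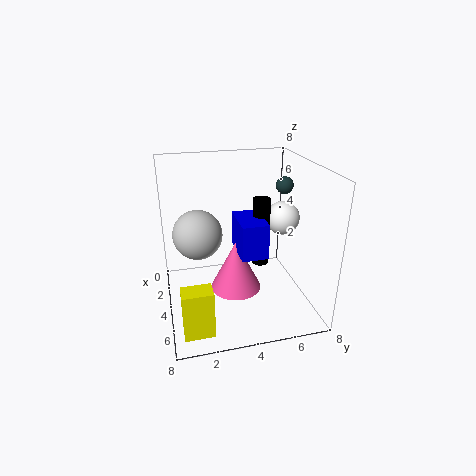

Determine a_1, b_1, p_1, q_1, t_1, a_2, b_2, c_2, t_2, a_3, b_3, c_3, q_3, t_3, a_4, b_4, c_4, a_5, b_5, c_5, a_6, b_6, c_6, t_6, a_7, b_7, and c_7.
a_1 = 6.5; b_1 = 0.5; p_1 = 1; q_1 = 1.5; t_1 = 2.5; a_2 = 3.5; b_2 = 4; c_2 = 0.5; t_2 = 3; a_3 = 2.5; b_3 = 4; c_3 = 3; q_3 = 1.5; t_3 = 2; a_4 = 3; b_4 = 7; c_4 = 4.5; a_5 = 2; b_5 = 2; c_5 = 3.5; a_6 = 3.5; b_6 = 5.5; c_6 = 2; t_6 = 4; a_7 = 3; b_7 = 7; c_7 = 6.5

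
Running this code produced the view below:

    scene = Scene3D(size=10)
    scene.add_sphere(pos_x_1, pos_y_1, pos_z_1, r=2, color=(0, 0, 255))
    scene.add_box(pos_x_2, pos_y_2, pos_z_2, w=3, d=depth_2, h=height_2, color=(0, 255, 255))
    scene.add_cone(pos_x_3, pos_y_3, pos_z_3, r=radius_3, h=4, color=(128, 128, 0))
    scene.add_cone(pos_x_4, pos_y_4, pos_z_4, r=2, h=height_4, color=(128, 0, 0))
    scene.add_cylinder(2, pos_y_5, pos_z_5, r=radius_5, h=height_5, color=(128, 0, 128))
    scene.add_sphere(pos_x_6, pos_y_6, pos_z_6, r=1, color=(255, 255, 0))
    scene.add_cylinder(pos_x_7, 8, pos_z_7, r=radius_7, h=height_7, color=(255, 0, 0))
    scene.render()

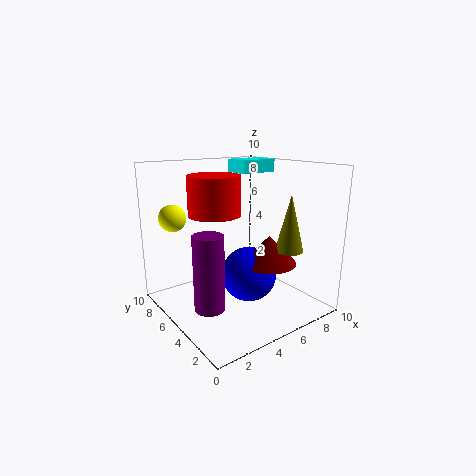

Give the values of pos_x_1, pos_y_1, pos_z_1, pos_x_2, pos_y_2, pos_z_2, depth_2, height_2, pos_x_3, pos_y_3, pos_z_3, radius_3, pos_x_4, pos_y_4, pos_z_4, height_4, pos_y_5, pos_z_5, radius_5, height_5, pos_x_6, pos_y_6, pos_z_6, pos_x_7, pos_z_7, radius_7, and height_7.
pos_x_1 = 6
pos_y_1 = 5
pos_z_1 = 2
pos_x_2 = 7
pos_y_2 = 7
pos_z_2 = 9
depth_2 = 2
height_2 = 1
pos_x_3 = 8
pos_y_3 = 3
pos_z_3 = 4
radius_3 = 1
pos_x_4 = 7
pos_y_4 = 4
pos_z_4 = 3
height_4 = 2
pos_y_5 = 4
pos_z_5 = 1
radius_5 = 1
height_5 = 5
pos_x_6 = 2
pos_y_6 = 9
pos_z_6 = 6
pos_x_7 = 5
pos_z_7 = 6
radius_7 = 2
height_7 = 3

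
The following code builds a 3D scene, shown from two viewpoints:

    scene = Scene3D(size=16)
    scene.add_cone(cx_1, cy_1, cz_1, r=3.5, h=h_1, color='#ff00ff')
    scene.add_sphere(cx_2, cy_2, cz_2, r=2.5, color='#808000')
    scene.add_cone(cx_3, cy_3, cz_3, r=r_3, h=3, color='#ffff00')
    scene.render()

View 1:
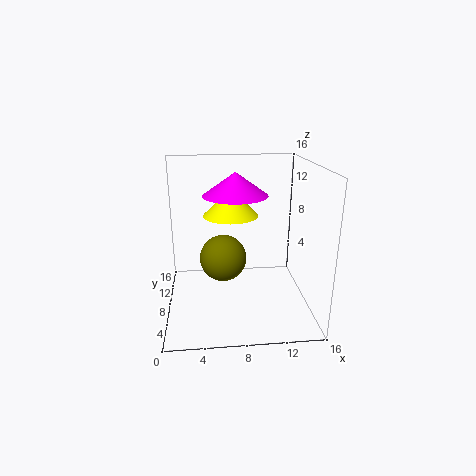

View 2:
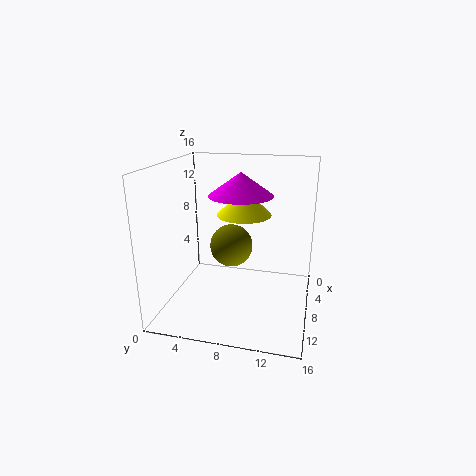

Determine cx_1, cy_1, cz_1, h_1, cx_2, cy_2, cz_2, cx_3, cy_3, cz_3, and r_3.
cx_1 = 7.75; cy_1 = 8.25; cz_1 = 12.75; h_1 = 2.5; cx_2 = 6.25; cy_2 = 6.75; cz_2 = 6.25; cx_3 = 7.25; cy_3 = 8.5; cz_3 = 10.5; r_3 = 3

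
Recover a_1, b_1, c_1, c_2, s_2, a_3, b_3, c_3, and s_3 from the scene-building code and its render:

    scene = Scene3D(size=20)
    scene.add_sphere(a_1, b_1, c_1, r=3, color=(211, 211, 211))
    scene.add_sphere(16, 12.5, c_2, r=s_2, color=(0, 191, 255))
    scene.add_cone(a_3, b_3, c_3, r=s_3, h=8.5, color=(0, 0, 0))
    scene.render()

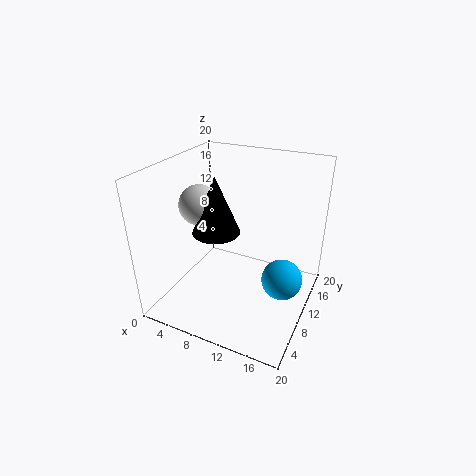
a_1 = 3; b_1 = 11.5; c_1 = 13; c_2 = 3; s_2 = 3; a_3 = 6; b_3 = 11; c_3 = 9.5; s_3 = 3.5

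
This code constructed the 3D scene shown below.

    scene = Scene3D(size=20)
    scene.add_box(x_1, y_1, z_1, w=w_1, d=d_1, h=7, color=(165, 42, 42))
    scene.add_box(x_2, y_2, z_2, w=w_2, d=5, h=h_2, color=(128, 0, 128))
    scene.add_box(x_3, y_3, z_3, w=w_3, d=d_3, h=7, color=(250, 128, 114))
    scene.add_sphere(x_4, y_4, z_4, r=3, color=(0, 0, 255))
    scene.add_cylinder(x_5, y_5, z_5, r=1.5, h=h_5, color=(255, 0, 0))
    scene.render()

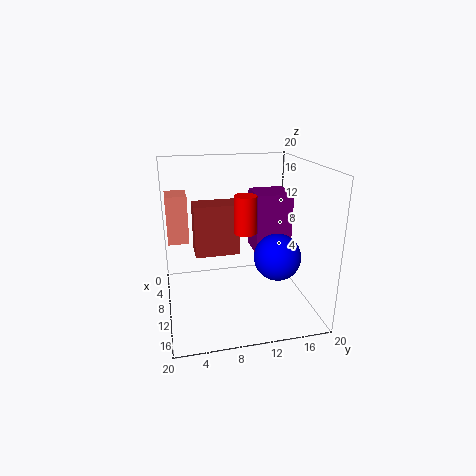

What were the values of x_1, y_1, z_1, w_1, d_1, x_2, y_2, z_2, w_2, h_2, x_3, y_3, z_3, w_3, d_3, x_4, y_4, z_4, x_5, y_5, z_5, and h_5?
x_1 = 7.5, y_1 = 4, z_1 = 8, w_1 = 3.5, d_1 = 6, x_2 = 6, y_2 = 12.5, z_2 = 7.5, w_2 = 5, h_2 = 8.5, x_3 = 3, y_3 = 0.5, z_3 = 8.5, w_3 = 4, d_3 = 3, x_4 = 15, y_4 = 14, z_4 = 9, x_5 = 12, y_5 = 10.5, z_5 = 11.5, h_5 = 5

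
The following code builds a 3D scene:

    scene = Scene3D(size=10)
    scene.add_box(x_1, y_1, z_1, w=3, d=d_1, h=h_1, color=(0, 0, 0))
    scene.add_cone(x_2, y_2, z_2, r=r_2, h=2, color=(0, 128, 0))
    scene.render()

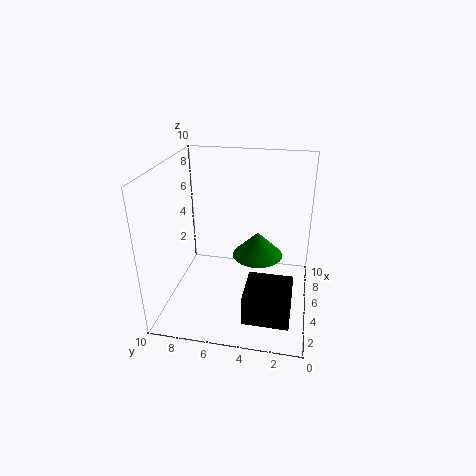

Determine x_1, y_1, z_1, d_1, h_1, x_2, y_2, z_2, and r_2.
x_1 = 1
y_1 = 1
z_1 = 1
d_1 = 3
h_1 = 2
x_2 = 8
y_2 = 4
z_2 = 2
r_2 = 2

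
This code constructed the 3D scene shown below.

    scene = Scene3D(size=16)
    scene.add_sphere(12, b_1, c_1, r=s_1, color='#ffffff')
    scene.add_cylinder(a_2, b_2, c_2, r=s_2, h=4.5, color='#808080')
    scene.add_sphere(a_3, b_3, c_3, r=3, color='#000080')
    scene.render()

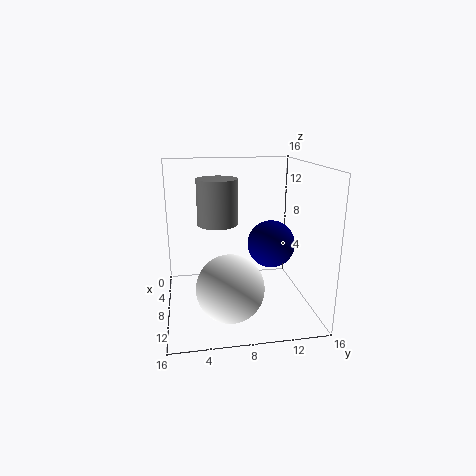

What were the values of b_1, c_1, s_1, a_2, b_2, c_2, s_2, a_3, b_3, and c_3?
b_1 = 6.5, c_1 = 4, s_1 = 3.5, a_2 = 10.5, b_2 = 5.5, c_2 = 10.5, s_2 = 2, a_3 = 4, b_3 = 13, c_3 = 5.5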